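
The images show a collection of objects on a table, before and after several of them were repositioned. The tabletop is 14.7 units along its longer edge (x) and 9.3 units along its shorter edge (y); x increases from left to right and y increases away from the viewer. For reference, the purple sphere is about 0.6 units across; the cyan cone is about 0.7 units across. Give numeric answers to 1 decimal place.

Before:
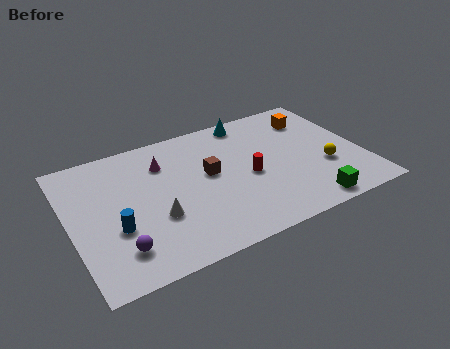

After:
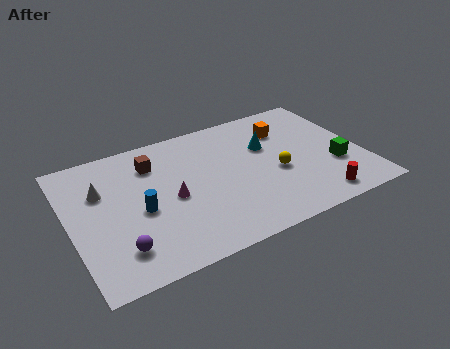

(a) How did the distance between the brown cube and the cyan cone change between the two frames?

+1.8

They were about 4.0 units apart before and 5.8 after — 1.8 units further apart.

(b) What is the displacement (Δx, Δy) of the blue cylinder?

(1.3, 0.7)

From the two frames, the blue cylinder sits at roughly (2.1, 3.4) before and (3.4, 4.1) after.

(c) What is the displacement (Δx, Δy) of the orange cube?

(-1.5, -0.3)

The orange cube started near (12.7, 7.2) and ended near (11.2, 6.9).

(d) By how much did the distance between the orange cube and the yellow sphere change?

-0.8

They were about 3.9 units apart before and 3.1 after — 0.8 units closer together.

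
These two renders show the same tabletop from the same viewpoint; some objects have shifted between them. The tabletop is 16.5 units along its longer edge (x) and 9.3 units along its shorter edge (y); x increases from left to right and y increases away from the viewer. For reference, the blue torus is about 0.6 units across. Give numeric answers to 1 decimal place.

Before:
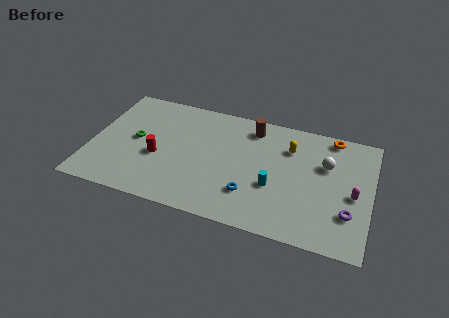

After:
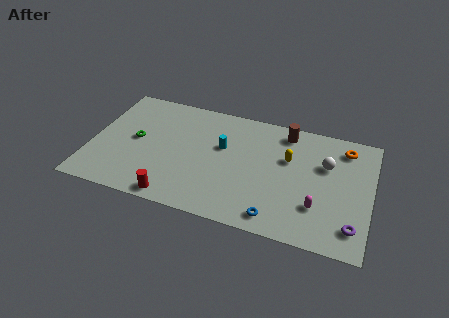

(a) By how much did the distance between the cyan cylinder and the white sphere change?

+2.2

The distance was about 3.9 in the first image and 6.1 in the second, so they moved 2.2 units further apart.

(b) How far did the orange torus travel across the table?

1.1

From (14.0, 8.4) to (14.8, 7.7), the orange torus covered √(0.8² + 0.7²) ≈ 1.1 units.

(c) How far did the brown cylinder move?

2.0

The brown cylinder was near (9.3, 7.8) before and (11.3, 8.0) after, so it travelled √(2.0² + 0.2²) ≈ 2.0 units.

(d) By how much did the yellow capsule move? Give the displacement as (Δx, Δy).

(0.0, -0.9)

The yellow capsule was at about (11.6, 6.8) and moved to about (11.6, 5.9).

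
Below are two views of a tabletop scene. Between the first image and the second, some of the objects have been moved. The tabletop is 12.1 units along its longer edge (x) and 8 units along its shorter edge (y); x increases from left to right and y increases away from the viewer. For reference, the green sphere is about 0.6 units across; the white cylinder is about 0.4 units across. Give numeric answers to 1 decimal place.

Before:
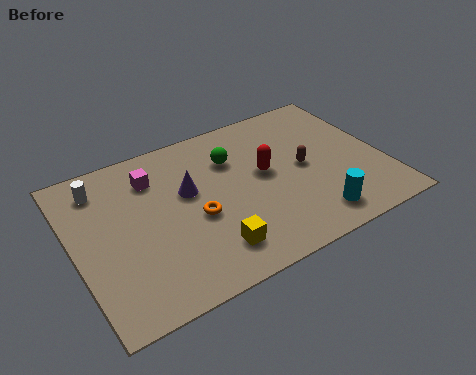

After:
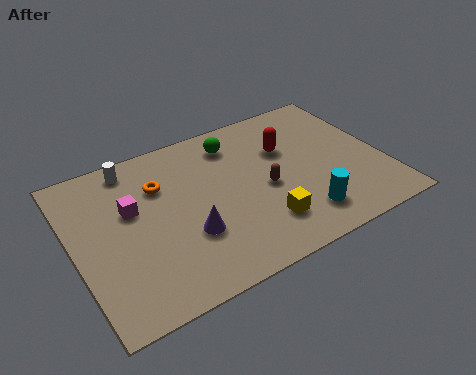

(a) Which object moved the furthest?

the orange torus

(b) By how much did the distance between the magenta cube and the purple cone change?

+1.1

They were about 1.8 units apart before and 2.9 after — 1.1 units further apart.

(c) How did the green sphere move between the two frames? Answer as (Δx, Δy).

(0.2, 0.8)

From the two frames, the green sphere sits at roughly (6.4, 5.7) before and (6.6, 6.5) after.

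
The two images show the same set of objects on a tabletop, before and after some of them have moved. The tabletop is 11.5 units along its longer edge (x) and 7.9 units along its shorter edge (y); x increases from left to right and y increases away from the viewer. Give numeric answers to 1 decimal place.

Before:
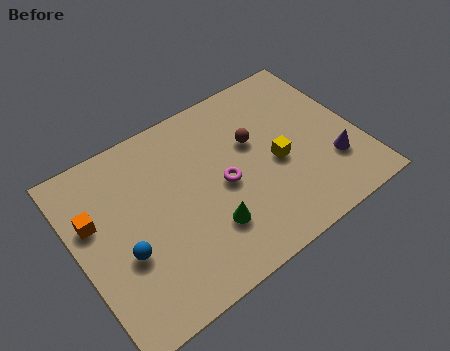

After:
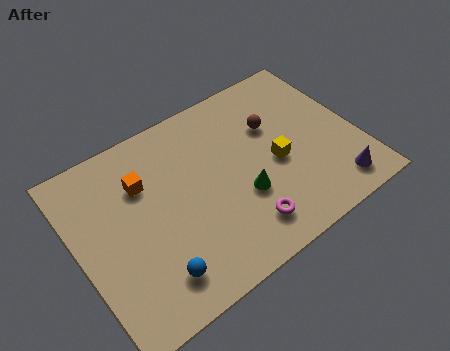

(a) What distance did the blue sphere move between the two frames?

1.7

From (1.7, 3.0) to (2.6, 1.5), the blue sphere covered √(0.9² + 1.5²) ≈ 1.7 units.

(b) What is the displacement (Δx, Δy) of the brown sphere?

(0.9, 0.3)

The brown sphere was at about (7.4, 4.9) and moved to about (8.3, 5.2).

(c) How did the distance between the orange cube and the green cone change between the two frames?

-0.5

The distance was about 5.0 in the first image and 4.5 in the second, so they moved 0.5 units closer together.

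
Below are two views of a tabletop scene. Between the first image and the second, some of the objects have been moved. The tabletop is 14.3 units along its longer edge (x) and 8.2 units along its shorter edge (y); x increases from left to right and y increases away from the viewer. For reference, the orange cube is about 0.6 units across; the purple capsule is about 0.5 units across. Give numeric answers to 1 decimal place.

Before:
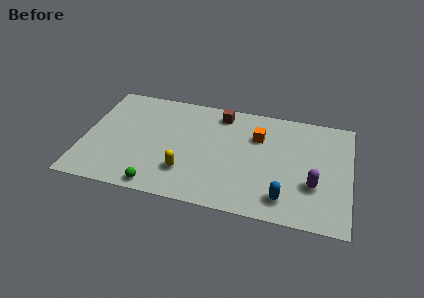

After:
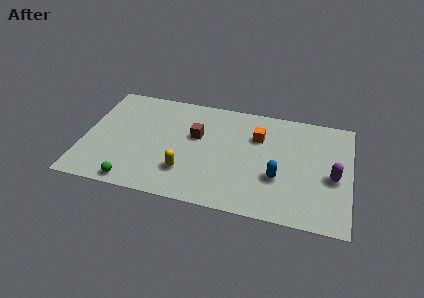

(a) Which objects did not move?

the yellow capsule and the orange cube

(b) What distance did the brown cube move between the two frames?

2.3

The brown cube was near (7.2, 7.0) before and (6.0, 5.0) after, so it travelled √(1.2² + 2.0²) ≈ 2.3 units.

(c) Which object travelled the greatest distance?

the brown cube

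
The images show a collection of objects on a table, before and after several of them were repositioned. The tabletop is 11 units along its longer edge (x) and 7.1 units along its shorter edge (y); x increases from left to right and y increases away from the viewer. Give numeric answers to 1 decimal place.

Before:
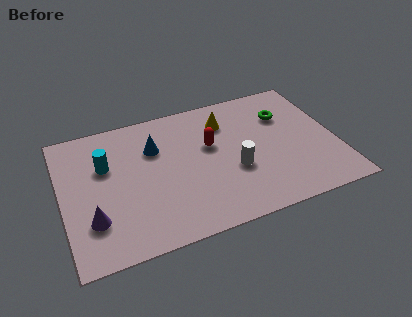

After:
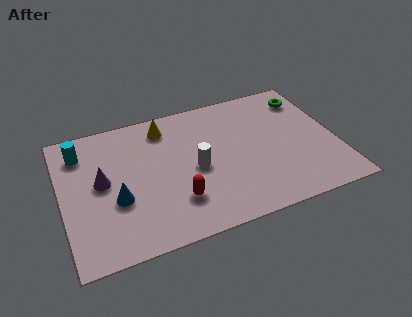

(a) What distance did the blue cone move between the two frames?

2.8

From (3.8, 4.9) to (2.1, 2.7), the blue cone covered √(1.7² + 2.2²) ≈ 2.8 units.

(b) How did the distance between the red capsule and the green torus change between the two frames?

+3.7

Before: roughly 3.2 units apart; after: 6.9. That's 3.7 units further apart.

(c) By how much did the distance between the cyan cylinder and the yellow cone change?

-1.6

They were about 5.0 units apart before and 3.4 after — 1.6 units closer together.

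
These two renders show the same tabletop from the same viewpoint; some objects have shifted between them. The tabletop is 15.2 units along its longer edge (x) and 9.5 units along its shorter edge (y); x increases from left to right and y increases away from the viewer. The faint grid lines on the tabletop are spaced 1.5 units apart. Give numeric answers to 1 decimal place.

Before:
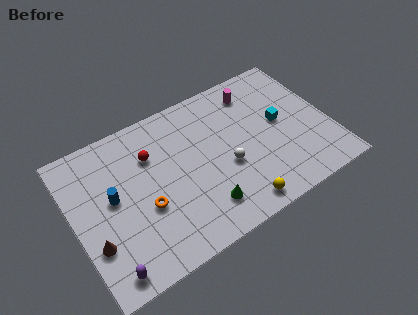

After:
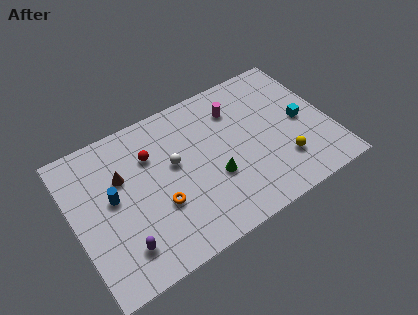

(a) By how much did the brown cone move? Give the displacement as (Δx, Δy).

(2.1, 3.2)

The brown cone started near (0.9, 3.0) and ended near (3.0, 6.2).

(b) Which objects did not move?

the blue cylinder and the red sphere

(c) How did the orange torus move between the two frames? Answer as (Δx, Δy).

(0.8, -0.3)

From the two frames, the orange torus sits at roughly (4.0, 3.7) before and (4.8, 3.4) after.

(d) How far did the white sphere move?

3.4

The white sphere moved from about (8.9, 3.8) to (6.0, 5.5), a distance of √(2.9² + 1.7²) ≈ 3.4.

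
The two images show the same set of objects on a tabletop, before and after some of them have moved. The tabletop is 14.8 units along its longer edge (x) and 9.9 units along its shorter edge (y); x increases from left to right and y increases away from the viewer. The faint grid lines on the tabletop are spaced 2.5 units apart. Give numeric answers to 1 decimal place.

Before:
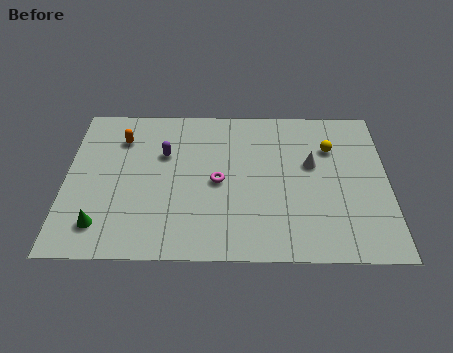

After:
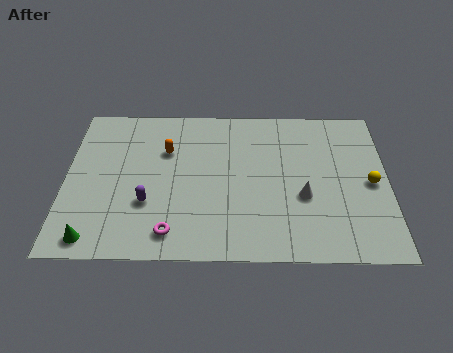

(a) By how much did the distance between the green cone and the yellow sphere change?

+1.4

The distance was about 11.7 in the first image and 13.1 in the second, so they moved 1.4 units further apart.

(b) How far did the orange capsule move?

2.2

From (2.5, 7.5) to (4.6, 6.7), the orange capsule covered √(2.1² + 0.8²) ≈ 2.2 units.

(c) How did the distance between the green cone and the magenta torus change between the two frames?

-2.5

Before: roughly 6.0 units apart; after: 3.5. That's 2.5 units closer together.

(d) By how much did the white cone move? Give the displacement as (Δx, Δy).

(-0.4, -2.1)

From the two frames, the white cone sits at roughly (11.3, 5.9) before and (10.9, 3.8) after.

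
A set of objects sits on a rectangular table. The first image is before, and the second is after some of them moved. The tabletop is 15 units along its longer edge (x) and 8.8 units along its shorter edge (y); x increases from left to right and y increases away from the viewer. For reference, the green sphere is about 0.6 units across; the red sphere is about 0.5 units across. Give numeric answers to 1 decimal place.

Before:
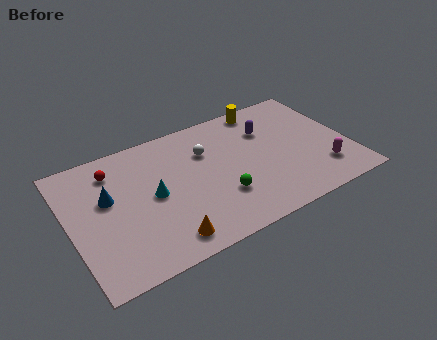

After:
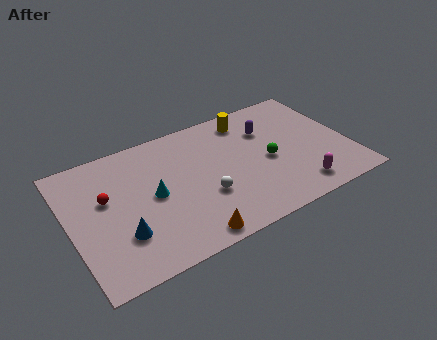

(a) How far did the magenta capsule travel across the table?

1.7

From (13.3, 2.1) to (11.8, 1.4), the magenta capsule covered √(1.5² + 0.7²) ≈ 1.7 units.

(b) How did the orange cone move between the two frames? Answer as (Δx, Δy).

(1.2, -0.4)

The orange cone was at about (4.6, 1.3) and moved to about (5.8, 0.9).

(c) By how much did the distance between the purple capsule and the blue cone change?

+0.3

The distance was about 8.8 in the first image and 9.1 in the second, so they moved 0.3 units further apart.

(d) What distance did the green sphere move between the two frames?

3.1

From (7.8, 2.7) to (10.6, 4.0), the green sphere covered √(2.8² + 1.3²) ≈ 3.1 units.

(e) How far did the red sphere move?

1.8

The red sphere was near (2.6, 7.0) before and (2.0, 5.3) after, so it travelled √(0.6² + 1.7²) ≈ 1.8 units.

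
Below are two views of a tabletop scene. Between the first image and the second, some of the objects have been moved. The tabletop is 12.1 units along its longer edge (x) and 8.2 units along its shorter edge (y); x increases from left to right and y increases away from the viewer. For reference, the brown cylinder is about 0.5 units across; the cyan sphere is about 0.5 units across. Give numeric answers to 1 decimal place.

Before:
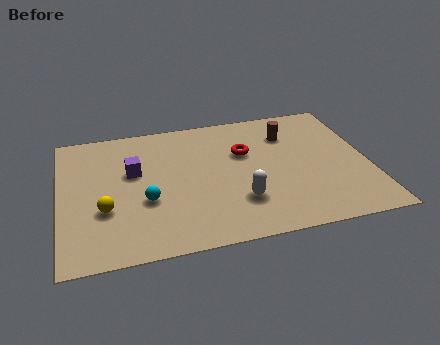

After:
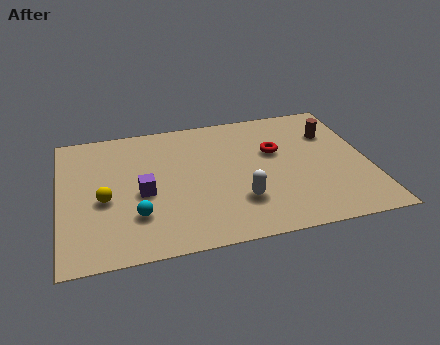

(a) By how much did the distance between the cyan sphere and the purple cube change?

-0.6

The distance was about 1.9 in the first image and 1.3 in the second, so they moved 0.6 units closer together.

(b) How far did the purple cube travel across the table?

1.4

The purple cube moved from about (2.9, 5.0) to (3.2, 3.6), a distance of √(0.3² + 1.4²) ≈ 1.4.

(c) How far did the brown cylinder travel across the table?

1.7

From (9.1, 6.1) to (10.8, 5.8), the brown cylinder covered √(1.7² + 0.3²) ≈ 1.7 units.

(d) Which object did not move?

the white capsule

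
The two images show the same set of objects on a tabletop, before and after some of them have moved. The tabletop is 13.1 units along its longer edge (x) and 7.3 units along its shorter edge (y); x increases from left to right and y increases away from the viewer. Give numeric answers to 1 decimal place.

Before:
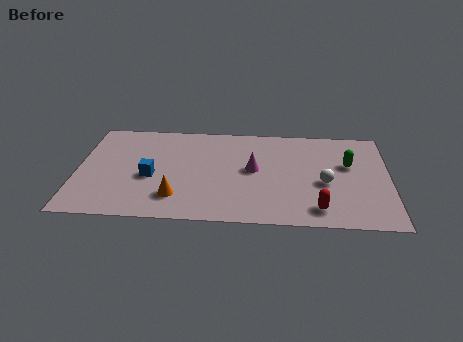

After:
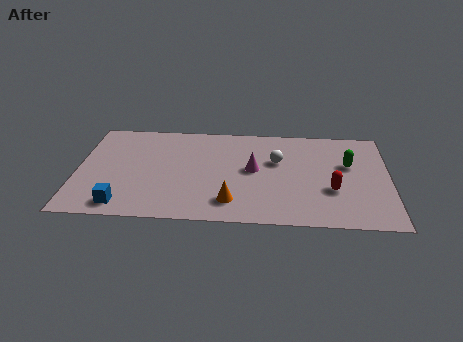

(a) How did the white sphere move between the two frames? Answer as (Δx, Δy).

(-2.0, 1.5)

From the two frames, the white sphere sits at roughly (10.4, 3.1) before and (8.4, 4.6) after.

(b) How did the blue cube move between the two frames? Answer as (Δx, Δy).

(-1.1, -2.1)

From the two frames, the blue cube sits at roughly (3.1, 3.1) before and (2.0, 1.0) after.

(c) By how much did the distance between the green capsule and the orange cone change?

-2.0

Before: roughly 7.7 units apart; after: 5.7. That's 2.0 units closer together.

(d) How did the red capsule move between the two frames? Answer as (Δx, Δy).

(0.6, 1.4)

The red capsule was at about (10.1, 1.2) and moved to about (10.7, 2.6).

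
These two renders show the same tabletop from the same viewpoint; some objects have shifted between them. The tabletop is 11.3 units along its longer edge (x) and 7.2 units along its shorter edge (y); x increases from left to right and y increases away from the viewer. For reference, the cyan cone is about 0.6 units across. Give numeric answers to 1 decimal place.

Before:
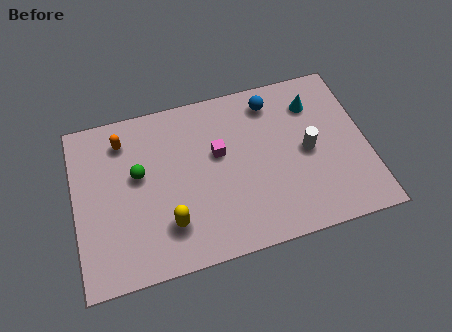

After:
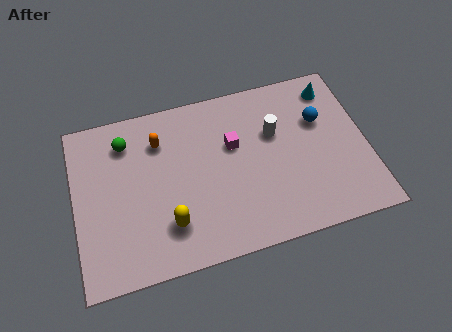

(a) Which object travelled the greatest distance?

the blue sphere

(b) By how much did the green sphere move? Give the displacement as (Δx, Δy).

(-0.4, 1.5)

The green sphere was at about (2.5, 4.2) and moved to about (2.1, 5.7).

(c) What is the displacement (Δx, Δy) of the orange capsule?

(1.4, -0.4)

The orange capsule was at about (2.0, 5.8) and moved to about (3.4, 5.4).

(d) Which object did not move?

the yellow capsule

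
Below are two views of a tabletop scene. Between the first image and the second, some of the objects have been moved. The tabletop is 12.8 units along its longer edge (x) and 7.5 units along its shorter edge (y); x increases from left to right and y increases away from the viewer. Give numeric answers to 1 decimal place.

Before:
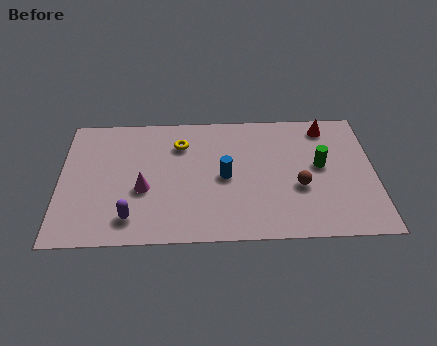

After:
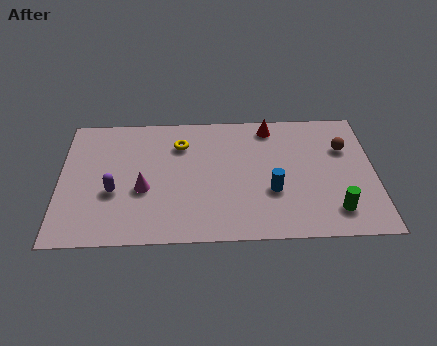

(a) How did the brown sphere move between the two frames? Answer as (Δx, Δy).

(1.9, 2.2)

The brown sphere was at about (9.7, 2.9) and moved to about (11.6, 5.1).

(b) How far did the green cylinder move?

2.6

From (10.6, 4.1) to (11.1, 1.5), the green cylinder covered √(0.5² + 2.6²) ≈ 2.6 units.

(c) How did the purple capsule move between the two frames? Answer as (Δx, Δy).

(-0.7, 1.5)

From the two frames, the purple capsule sits at roughly (2.9, 1.4) before and (2.2, 2.9) after.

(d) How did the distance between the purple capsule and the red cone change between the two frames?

-2.1

Before: roughly 9.4 units apart; after: 7.3. That's 2.1 units closer together.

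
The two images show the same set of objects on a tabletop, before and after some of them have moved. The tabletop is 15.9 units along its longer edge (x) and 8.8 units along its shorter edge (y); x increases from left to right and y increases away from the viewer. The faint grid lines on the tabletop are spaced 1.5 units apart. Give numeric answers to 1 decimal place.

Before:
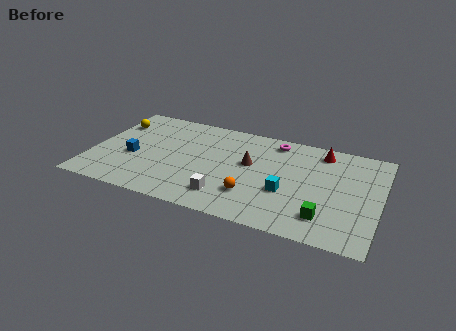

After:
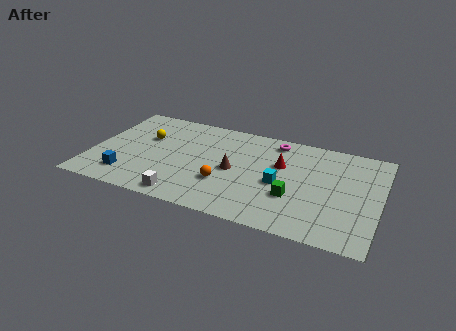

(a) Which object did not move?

the magenta torus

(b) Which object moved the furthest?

the red cone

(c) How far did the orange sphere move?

1.7

From (9.1, 2.4) to (7.5, 2.9), the orange sphere covered √(1.6² + 0.5²) ≈ 1.7 units.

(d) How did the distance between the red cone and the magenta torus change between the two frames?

-0.5

They were about 2.6 units apart before and 2.1 after — 0.5 units closer together.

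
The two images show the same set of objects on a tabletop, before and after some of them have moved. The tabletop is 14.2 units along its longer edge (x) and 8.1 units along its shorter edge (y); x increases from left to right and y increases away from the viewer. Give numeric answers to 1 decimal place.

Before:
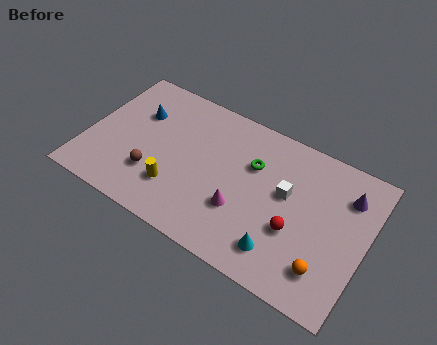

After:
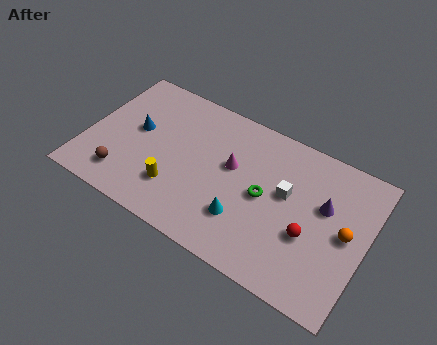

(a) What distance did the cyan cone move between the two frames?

2.1

From (10.3, 1.6) to (8.3, 2.3), the cyan cone covered √(2.0² + 0.7²) ≈ 2.1 units.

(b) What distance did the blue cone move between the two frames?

1.0

The blue cone moved from about (2.3, 5.5) to (2.4, 4.5), a distance of √(0.1² + 1.0²) ≈ 1.0.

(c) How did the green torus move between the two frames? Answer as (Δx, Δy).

(0.8, -1.4)

From the two frames, the green torus sits at roughly (8.3, 5.4) before and (9.1, 4.0) after.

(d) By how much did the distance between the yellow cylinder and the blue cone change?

-0.8

The distance was about 4.1 in the first image and 3.3 in the second, so they moved 0.8 units closer together.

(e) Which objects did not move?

the white cube and the yellow cylinder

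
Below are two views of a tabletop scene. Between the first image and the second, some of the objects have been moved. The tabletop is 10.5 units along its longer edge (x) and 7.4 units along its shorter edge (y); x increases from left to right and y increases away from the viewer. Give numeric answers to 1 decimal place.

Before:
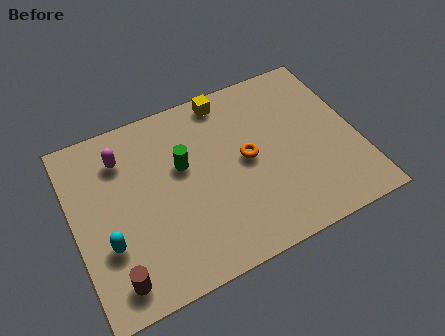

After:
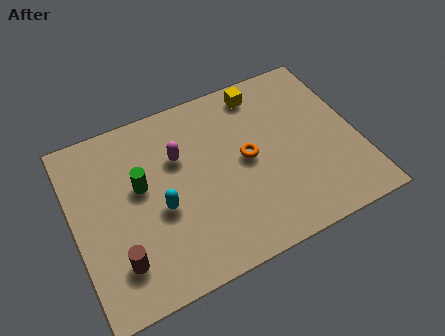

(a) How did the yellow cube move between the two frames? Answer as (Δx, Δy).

(1.3, -0.2)

The yellow cube started near (6.0, 6.6) and ended near (7.3, 6.4).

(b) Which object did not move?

the orange torus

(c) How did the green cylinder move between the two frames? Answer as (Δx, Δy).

(-1.6, -0.2)

The green cylinder was at about (4.1, 4.5) and moved to about (2.5, 4.3).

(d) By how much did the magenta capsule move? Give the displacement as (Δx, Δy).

(2.0, -0.8)

The magenta capsule was at about (2.0, 5.7) and moved to about (4.0, 4.9).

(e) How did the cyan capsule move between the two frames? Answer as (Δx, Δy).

(2.0, 0.6)

The cyan capsule started near (1.1, 2.5) and ended near (3.1, 3.1).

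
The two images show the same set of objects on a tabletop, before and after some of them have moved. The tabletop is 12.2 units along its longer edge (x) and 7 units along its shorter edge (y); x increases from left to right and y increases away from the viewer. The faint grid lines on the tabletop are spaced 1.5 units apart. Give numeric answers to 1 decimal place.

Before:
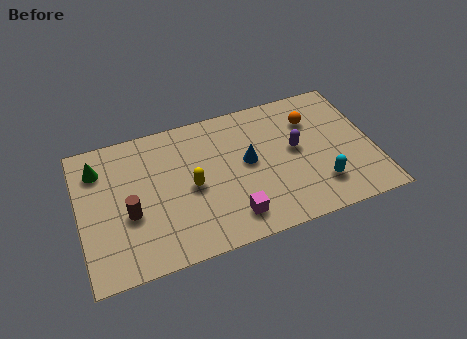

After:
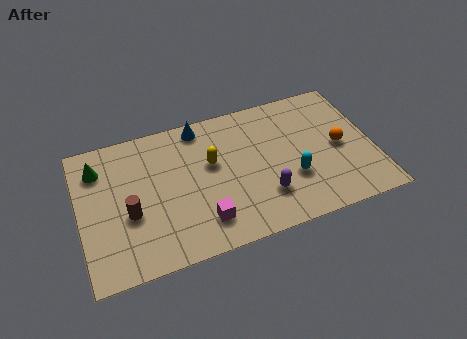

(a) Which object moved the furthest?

the blue cone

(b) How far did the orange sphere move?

2.0

The orange sphere was near (9.8, 5.1) before and (10.8, 3.4) after, so it travelled √(1.0² + 1.7²) ≈ 2.0 units.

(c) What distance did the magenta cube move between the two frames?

1.2

From (6.1, 1.3) to (4.9, 1.5), the magenta cube covered √(1.2² + 0.2²) ≈ 1.2 units.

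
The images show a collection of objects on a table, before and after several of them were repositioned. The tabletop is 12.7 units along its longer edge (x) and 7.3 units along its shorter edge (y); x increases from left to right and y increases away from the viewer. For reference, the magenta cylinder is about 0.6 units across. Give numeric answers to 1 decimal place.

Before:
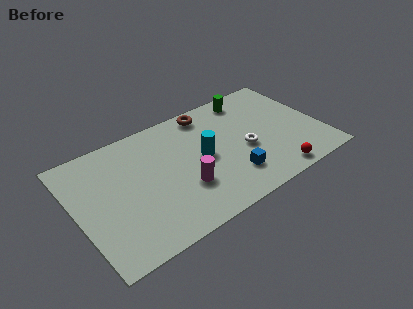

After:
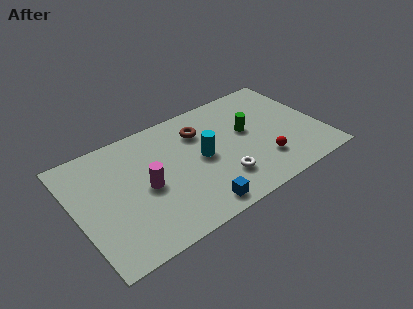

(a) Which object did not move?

the cyan cylinder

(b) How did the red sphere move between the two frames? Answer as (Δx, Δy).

(-0.4, 1.1)

The red sphere started near (9.8, 0.8) and ended near (9.4, 1.9).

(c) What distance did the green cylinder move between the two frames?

2.2

The green cylinder was near (9.5, 6.3) before and (9.0, 4.2) after, so it travelled √(0.5² + 2.1²) ≈ 2.2 units.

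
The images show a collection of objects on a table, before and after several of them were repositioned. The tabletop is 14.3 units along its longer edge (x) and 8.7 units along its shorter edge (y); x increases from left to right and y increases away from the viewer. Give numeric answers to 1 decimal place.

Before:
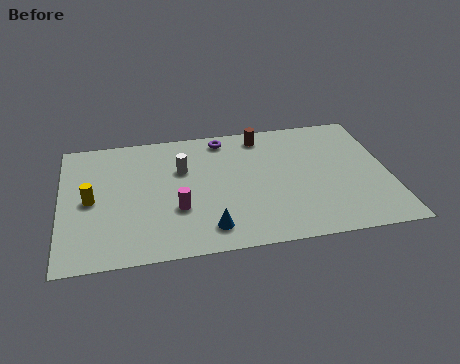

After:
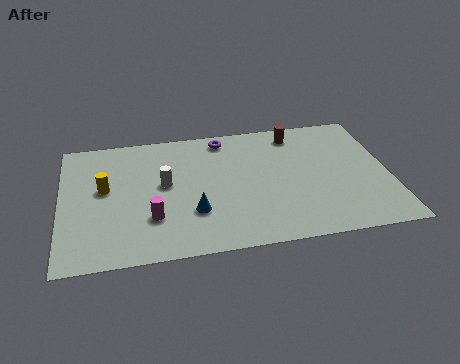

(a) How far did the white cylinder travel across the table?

1.2

From (5.3, 5.7) to (4.5, 4.8), the white cylinder covered √(0.8² + 0.9²) ≈ 1.2 units.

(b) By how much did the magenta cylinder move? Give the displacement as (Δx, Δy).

(-1.1, -0.4)

From the two frames, the magenta cylinder sits at roughly (5.0, 3.0) before and (3.9, 2.6) after.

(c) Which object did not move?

the purple torus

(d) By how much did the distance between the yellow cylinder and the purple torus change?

-0.9

They were about 6.8 units apart before and 5.9 after — 0.9 units closer together.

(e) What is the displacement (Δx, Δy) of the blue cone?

(-0.6, 1.2)

The blue cone started near (6.3, 1.5) and ended near (5.7, 2.7).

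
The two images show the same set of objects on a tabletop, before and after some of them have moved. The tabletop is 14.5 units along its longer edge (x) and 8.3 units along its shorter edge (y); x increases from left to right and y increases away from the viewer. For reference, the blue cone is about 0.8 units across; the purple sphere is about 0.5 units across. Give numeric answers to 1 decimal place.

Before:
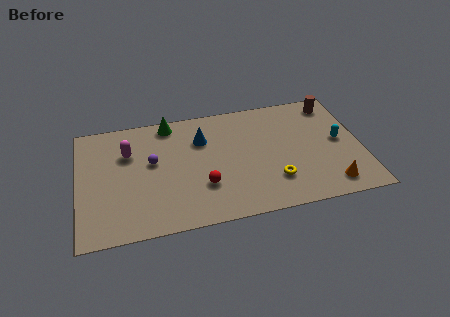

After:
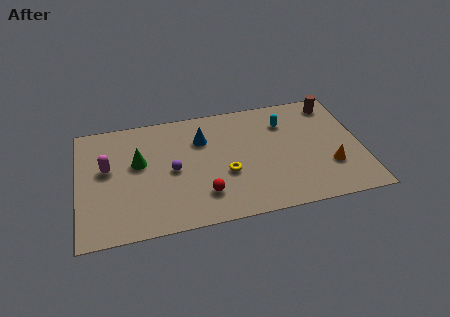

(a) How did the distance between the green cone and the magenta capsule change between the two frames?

-1.2

The distance was about 2.8 in the first image and 1.6 in the second, so they moved 1.2 units closer together.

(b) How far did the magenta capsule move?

1.4

From (2.6, 5.7) to (1.5, 4.8), the magenta capsule covered √(1.1² + 0.9²) ≈ 1.4 units.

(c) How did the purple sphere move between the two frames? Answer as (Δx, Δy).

(1.0, -0.8)

From the two frames, the purple sphere sits at roughly (3.8, 4.8) before and (4.8, 4.0) after.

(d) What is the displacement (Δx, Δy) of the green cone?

(-1.7, -2.5)

From the two frames, the green cone sits at roughly (4.8, 7.4) before and (3.1, 4.9) after.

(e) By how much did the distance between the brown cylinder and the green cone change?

+1.9

The distance was about 8.5 in the first image and 10.4 in the second, so they moved 1.9 units further apart.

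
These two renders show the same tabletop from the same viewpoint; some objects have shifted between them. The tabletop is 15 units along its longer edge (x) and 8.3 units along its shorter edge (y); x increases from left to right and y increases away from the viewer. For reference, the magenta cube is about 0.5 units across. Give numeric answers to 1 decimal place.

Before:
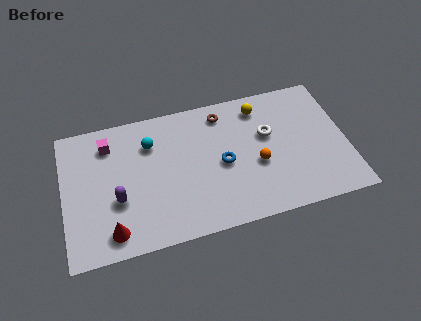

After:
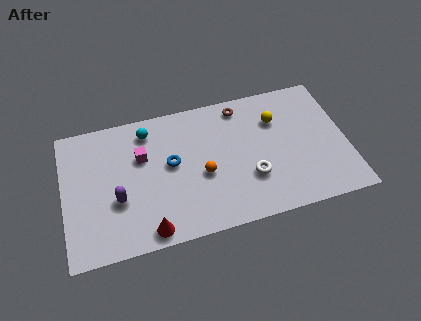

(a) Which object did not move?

the purple capsule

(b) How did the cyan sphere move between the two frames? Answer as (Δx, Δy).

(-0.1, 0.8)

From the two frames, the cyan sphere sits at roughly (4.7, 6.1) before and (4.6, 6.9) after.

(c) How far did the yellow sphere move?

1.3

From (10.6, 6.9) to (11.4, 5.9), the yellow sphere covered √(0.8² + 1.0²) ≈ 1.3 units.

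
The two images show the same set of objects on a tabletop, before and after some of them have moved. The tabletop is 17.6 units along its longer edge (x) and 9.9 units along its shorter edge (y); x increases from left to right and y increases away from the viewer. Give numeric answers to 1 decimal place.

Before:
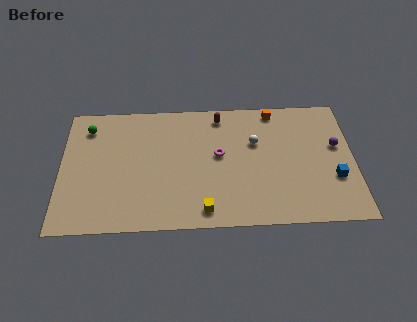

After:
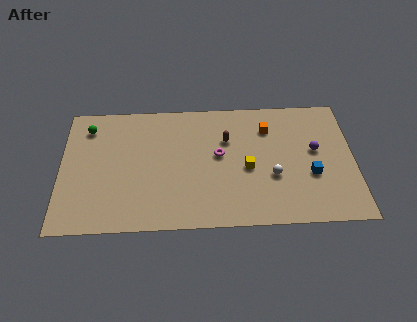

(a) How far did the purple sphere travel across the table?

1.3

The purple sphere moved from about (16.6, 5.9) to (15.3, 5.6), a distance of √(1.3² + 0.3²) ≈ 1.3.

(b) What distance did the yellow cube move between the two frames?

4.0

The yellow cube moved from about (8.6, 1.3) to (11.2, 4.4), a distance of √(2.6² + 3.1²) ≈ 4.0.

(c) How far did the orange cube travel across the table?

1.5

The orange cube moved from about (12.9, 8.9) to (12.5, 7.5), a distance of √(0.4² + 1.4²) ≈ 1.5.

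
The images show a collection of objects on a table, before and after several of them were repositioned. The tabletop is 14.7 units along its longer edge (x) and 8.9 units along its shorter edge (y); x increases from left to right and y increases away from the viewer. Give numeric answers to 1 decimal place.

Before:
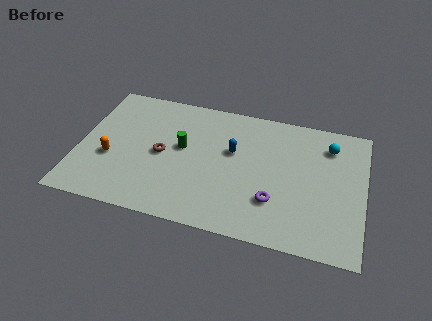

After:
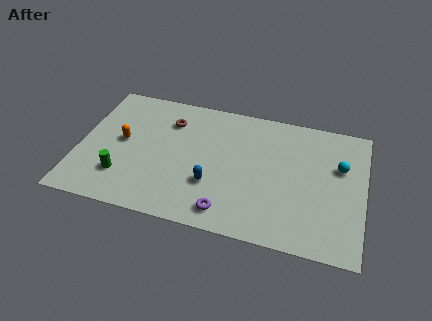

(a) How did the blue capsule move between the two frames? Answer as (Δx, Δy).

(-0.9, -2.5)

The blue capsule was at about (7.9, 5.4) and moved to about (7.0, 2.9).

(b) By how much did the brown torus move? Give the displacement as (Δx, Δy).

(0.2, 2.4)

The brown torus started near (4.3, 4.3) and ended near (4.5, 6.7).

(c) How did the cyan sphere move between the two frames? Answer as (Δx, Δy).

(0.6, -1.3)

The cyan sphere was at about (12.8, 7.0) and moved to about (13.4, 5.7).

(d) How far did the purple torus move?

2.6

The purple torus moved from about (10.2, 2.6) to (7.9, 1.3), a distance of √(2.3² + 1.3²) ≈ 2.6.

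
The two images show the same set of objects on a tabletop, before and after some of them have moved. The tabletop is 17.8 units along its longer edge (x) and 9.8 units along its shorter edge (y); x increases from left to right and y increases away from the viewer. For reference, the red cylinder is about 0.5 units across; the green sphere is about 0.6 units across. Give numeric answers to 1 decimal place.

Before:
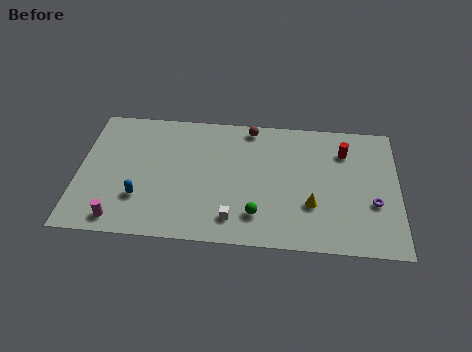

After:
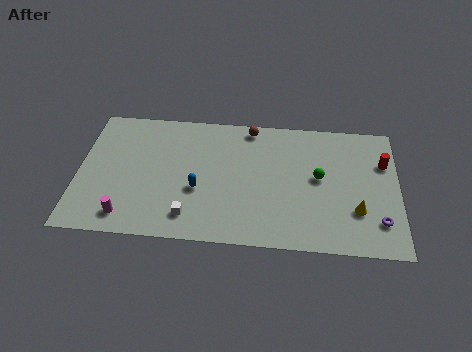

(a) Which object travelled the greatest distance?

the green sphere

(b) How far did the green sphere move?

4.6

The green sphere moved from about (10.0, 2.2) to (13.4, 5.3), a distance of √(3.4² + 3.1²) ≈ 4.6.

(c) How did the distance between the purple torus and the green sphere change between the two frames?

-2.1

Before: roughly 6.6 units apart; after: 4.5. That's 2.1 units closer together.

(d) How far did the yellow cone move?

2.5

The yellow cone was near (13.0, 3.2) before and (15.5, 3.0) after, so it travelled √(2.5² + 0.2²) ≈ 2.5 units.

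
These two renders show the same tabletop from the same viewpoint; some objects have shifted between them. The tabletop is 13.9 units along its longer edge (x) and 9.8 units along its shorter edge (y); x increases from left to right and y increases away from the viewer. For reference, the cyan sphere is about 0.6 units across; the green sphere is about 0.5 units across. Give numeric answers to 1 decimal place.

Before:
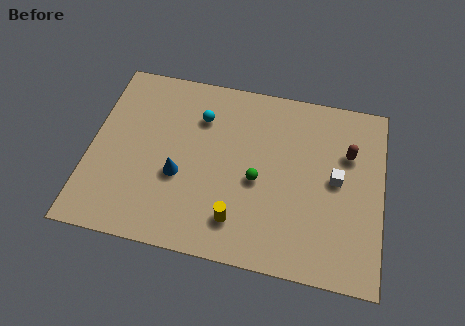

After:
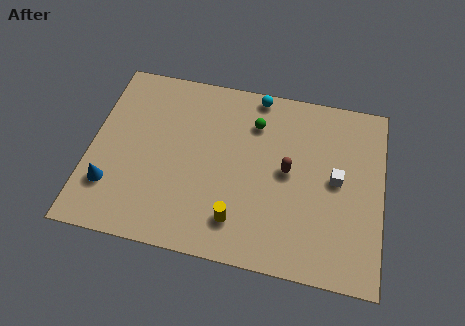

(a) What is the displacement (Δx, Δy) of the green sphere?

(-0.3, 3.1)

The green sphere started near (8.0, 4.3) and ended near (7.7, 7.4).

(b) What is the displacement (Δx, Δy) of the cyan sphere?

(2.6, 1.8)

From the two frames, the cyan sphere sits at roughly (5.1, 7.2) before and (7.7, 9.0) after.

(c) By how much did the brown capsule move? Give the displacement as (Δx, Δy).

(-2.8, -1.5)

The brown capsule started near (12.2, 6.6) and ended near (9.4, 5.1).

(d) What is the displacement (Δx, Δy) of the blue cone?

(-3.2, -1.2)

The blue cone was at about (4.3, 3.8) and moved to about (1.1, 2.6).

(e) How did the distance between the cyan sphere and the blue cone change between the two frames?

+5.7

They were about 3.5 units apart before and 9.2 after — 5.7 units further apart.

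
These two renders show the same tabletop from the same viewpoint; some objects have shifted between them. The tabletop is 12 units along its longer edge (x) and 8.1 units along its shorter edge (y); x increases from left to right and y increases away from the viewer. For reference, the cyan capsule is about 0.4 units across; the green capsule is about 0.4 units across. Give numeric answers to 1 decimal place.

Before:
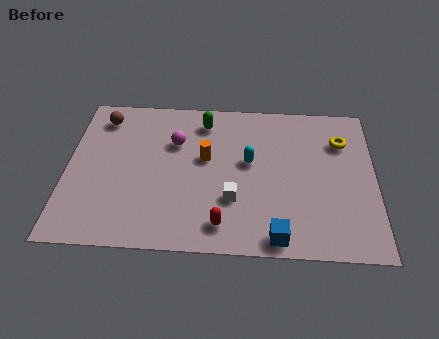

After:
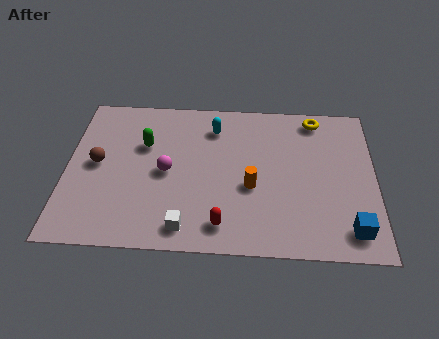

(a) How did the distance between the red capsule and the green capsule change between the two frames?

-0.4

Before: roughly 5.5 units apart; after: 5.1. That's 0.4 units closer together.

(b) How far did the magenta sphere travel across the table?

1.6

The magenta sphere was near (4.2, 5.5) before and (3.9, 3.9) after, so it travelled √(0.3² + 1.6²) ≈ 1.6 units.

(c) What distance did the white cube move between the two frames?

2.3

The white cube was near (6.5, 2.6) before and (4.7, 1.1) after, so it travelled √(1.8² + 1.5²) ≈ 2.3 units.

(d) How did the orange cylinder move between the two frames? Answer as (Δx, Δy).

(1.8, -1.4)

The orange cylinder was at about (5.4, 4.7) and moved to about (7.2, 3.3).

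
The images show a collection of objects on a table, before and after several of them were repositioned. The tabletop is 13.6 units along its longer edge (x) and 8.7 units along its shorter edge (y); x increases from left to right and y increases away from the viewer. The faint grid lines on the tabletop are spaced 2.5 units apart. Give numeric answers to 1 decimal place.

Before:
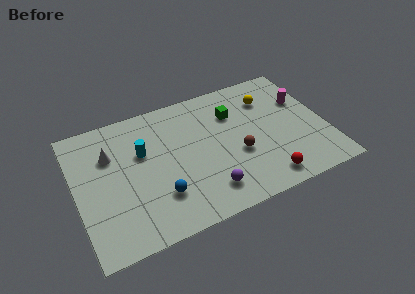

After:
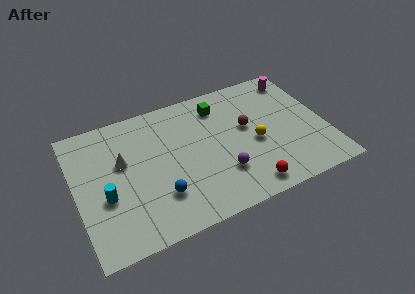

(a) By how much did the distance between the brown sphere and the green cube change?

-0.4

Before: roughly 2.8 units apart; after: 2.4. That's 0.4 units closer together.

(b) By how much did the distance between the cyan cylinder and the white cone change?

+0.4

The distance was about 1.8 in the first image and 2.2 in the second, so they moved 0.4 units further apart.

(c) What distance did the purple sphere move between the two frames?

1.2

From (6.8, 1.7) to (7.7, 2.5), the purple sphere covered √(0.9² + 0.8²) ≈ 1.2 units.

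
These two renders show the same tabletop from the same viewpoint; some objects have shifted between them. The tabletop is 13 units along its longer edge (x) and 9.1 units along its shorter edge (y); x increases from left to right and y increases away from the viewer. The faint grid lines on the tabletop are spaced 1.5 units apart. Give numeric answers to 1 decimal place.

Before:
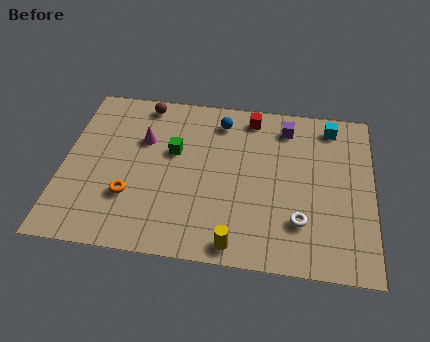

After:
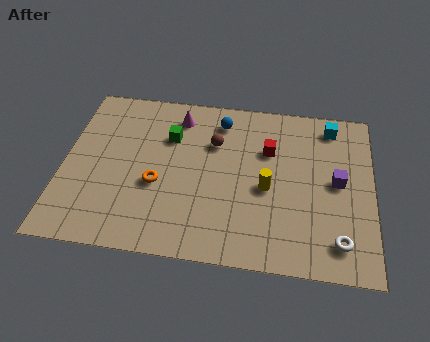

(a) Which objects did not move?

the cyan cube and the blue sphere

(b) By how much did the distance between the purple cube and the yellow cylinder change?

-3.9

They were about 6.9 units apart before and 3.0 after — 3.9 units closer together.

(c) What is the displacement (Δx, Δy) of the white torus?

(1.6, -0.8)

From the two frames, the white torus sits at roughly (10.0, 2.4) before and (11.6, 1.6) after.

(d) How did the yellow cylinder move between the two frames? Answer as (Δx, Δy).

(1.2, 3.1)

The yellow cylinder started near (7.4, 0.9) and ended near (8.6, 4.0).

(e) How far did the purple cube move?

3.6

The purple cube moved from about (9.3, 7.5) to (11.5, 4.7), a distance of √(2.2² + 2.8²) ≈ 3.6.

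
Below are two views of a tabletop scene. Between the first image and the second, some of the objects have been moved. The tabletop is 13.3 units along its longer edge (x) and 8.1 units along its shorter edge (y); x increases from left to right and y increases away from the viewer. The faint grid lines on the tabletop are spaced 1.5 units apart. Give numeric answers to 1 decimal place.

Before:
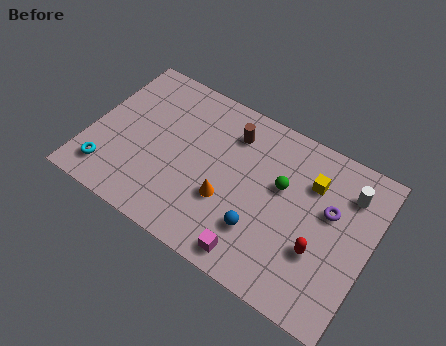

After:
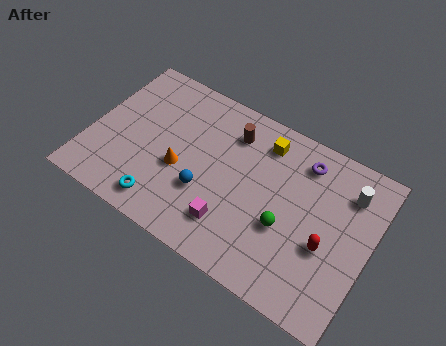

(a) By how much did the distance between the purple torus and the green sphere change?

+1.2

The distance was about 2.3 in the first image and 3.5 in the second, so they moved 1.2 units further apart.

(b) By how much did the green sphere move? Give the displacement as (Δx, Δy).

(0.5, -1.8)

The green sphere was at about (9.0, 4.9) and moved to about (9.5, 3.1).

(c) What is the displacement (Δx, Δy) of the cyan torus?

(2.7, -0.3)

From the two frames, the cyan torus sits at roughly (1.2, 1.5) before and (3.9, 1.2) after.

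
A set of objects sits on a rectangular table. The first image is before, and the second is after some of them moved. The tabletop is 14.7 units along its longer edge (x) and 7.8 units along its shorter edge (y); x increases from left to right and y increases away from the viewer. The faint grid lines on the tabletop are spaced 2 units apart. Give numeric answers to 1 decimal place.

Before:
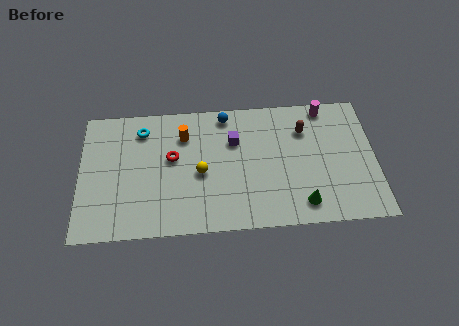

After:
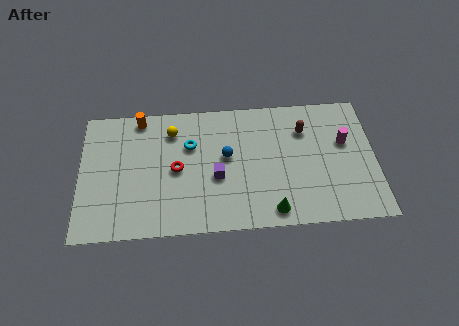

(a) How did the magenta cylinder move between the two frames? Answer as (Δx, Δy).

(0.9, -2.2)

From the two frames, the magenta cylinder sits at roughly (12.3, 7.0) before and (13.2, 4.8) after.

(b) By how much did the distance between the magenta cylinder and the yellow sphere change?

+1.5

The distance was about 7.2 in the first image and 8.7 in the second, so they moved 1.5 units further apart.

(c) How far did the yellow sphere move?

3.0

From (6.0, 3.5) to (4.6, 6.1), the yellow sphere covered √(1.4² + 2.6²) ≈ 3.0 units.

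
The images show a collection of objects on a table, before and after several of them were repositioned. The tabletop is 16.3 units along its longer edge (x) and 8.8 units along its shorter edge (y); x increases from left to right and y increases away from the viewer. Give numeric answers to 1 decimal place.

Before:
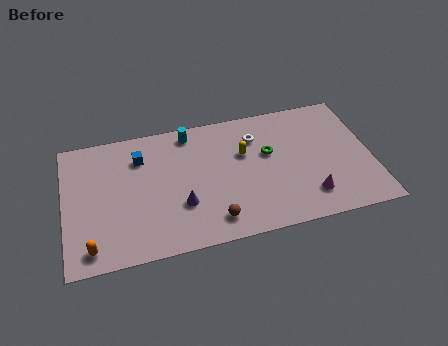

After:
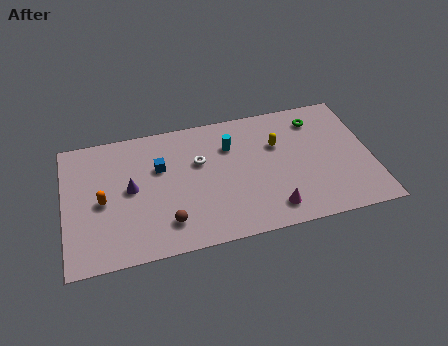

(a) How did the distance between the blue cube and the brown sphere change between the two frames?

-2.4

They were about 6.2 units apart before and 3.8 after — 2.4 units closer together.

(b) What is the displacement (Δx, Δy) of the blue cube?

(1.0, -0.9)

From the two frames, the blue cube sits at roughly (4.1, 6.6) before and (5.1, 5.7) after.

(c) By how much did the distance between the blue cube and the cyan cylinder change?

+0.9

They were about 2.9 units apart before and 3.8 after — 0.9 units further apart.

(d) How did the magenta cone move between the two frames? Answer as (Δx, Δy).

(-2.0, -0.4)

The magenta cone was at about (12.8, 1.9) and moved to about (10.8, 1.5).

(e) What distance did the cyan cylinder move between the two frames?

2.5

The cyan cylinder moved from about (6.8, 7.7) to (8.9, 6.3), a distance of √(2.1² + 1.4²) ≈ 2.5.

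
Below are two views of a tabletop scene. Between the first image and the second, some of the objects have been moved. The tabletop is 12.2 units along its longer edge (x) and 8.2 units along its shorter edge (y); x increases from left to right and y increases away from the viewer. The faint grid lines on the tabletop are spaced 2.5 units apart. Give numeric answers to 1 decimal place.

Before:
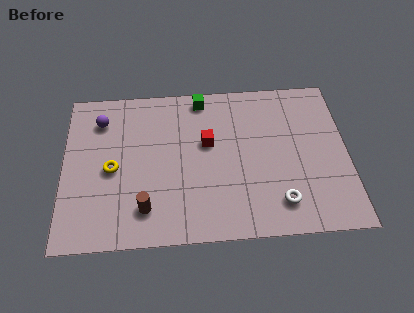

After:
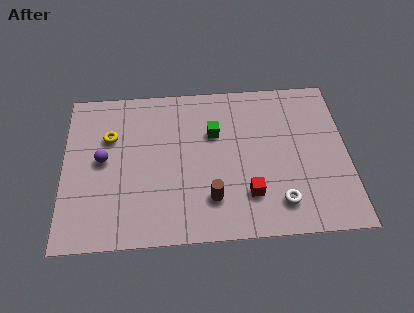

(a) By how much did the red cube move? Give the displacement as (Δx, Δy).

(1.7, -2.8)

From the two frames, the red cube sits at roughly (6.2, 4.9) before and (7.9, 2.1) after.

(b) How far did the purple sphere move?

2.1

The purple sphere moved from about (1.6, 6.4) to (1.7, 4.3), a distance of √(0.1² + 2.1²) ≈ 2.1.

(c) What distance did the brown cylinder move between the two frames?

2.8

The brown cylinder was near (3.5, 1.7) before and (6.3, 2.0) after, so it travelled √(2.8² + 0.3²) ≈ 2.8 units.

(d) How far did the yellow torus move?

1.7

The yellow torus moved from about (2.1, 3.8) to (2.0, 5.5), a distance of √(0.1² + 1.7²) ≈ 1.7.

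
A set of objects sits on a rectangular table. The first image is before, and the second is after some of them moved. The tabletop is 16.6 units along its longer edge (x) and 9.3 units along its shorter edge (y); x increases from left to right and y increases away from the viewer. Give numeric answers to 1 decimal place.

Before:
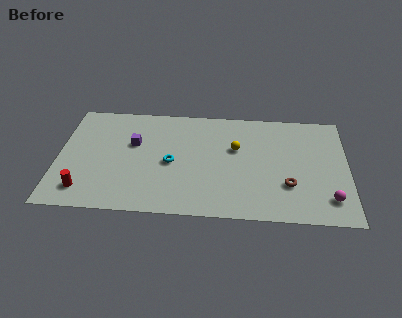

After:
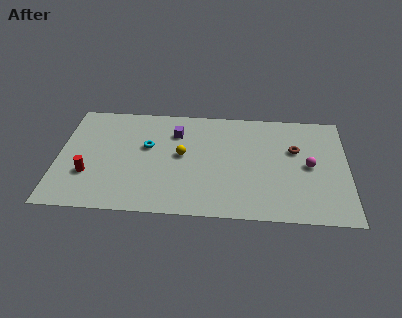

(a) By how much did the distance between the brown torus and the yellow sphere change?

+2.4

The distance was about 4.2 in the first image and 6.6 in the second, so they moved 2.4 units further apart.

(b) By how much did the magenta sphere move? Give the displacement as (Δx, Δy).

(-1.1, 2.7)

The magenta sphere was at about (15.5, 1.9) and moved to about (14.4, 4.6).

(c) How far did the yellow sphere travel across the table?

3.2

From (10.2, 5.8) to (7.1, 5.0), the yellow sphere covered √(3.1² + 0.8²) ≈ 3.2 units.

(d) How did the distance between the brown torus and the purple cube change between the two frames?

-2.4

They were about 9.4 units apart before and 7.0 after — 2.4 units closer together.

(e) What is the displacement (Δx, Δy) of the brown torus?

(0.4, 3.0)

The brown torus started near (13.2, 2.9) and ended near (13.6, 5.9).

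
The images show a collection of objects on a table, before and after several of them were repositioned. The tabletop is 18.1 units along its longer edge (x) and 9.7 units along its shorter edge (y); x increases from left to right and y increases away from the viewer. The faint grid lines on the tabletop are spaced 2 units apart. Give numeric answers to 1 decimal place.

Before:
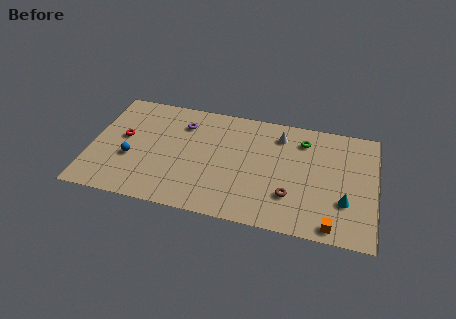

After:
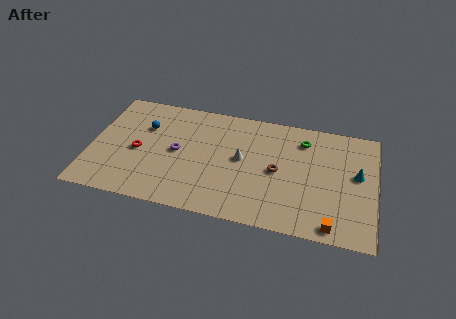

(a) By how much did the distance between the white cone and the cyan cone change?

+0.9

Before: roughly 6.4 units apart; after: 7.3. That's 0.9 units further apart.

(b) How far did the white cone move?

3.5

The white cone moved from about (11.9, 7.8) to (9.6, 5.2), a distance of √(2.3² + 2.6²) ≈ 3.5.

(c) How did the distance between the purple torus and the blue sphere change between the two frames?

-2.0

The distance was about 4.8 in the first image and 2.8 in the second, so they moved 2.0 units closer together.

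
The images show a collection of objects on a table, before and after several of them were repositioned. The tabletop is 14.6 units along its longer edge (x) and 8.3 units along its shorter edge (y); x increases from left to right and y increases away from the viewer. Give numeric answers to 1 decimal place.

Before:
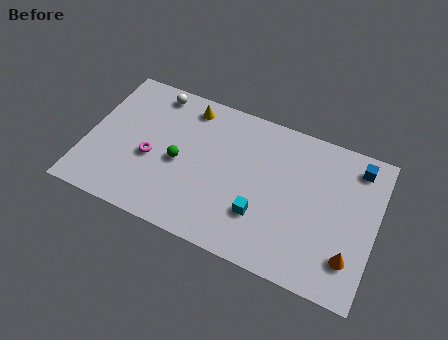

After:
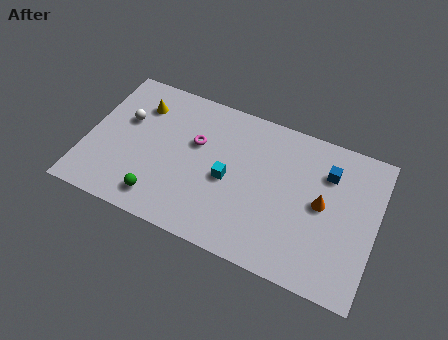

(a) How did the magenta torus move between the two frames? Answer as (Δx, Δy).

(2.1, 1.7)

From the two frames, the magenta torus sits at roughly (3.3, 3.5) before and (5.4, 5.2) after.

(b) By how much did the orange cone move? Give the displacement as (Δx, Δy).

(-1.6, 2.3)

The orange cone was at about (13.5, 2.0) and moved to about (11.9, 4.3).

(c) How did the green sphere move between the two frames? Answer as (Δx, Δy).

(-0.7, -2.4)

From the two frames, the green sphere sits at roughly (4.7, 3.8) before and (4.0, 1.4) after.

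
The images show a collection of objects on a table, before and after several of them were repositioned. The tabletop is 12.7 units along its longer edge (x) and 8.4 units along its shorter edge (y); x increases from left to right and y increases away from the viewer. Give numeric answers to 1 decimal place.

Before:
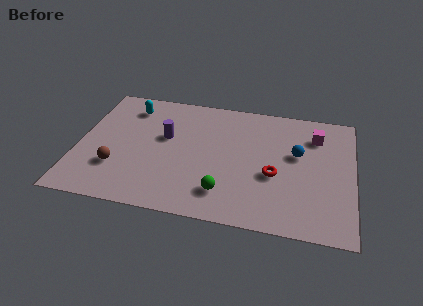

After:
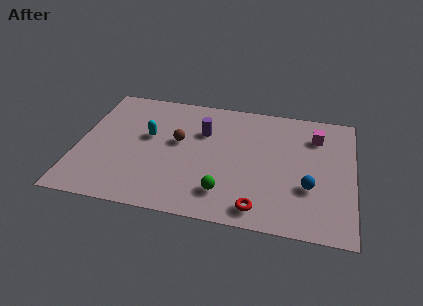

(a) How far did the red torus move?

2.4

The red torus was near (9.1, 3.4) before and (8.5, 1.1) after, so it travelled √(0.6² + 2.3²) ≈ 2.4 units.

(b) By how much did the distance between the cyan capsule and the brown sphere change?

-2.9

They were about 4.3 units apart before and 1.4 after — 2.9 units closer together.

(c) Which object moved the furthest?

the brown sphere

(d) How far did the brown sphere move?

3.5

The brown sphere moved from about (1.9, 2.5) to (4.6, 4.8), a distance of √(2.7² + 2.3²) ≈ 3.5.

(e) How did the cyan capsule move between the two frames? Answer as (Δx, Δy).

(1.0, -1.9)

The cyan capsule was at about (2.2, 6.8) and moved to about (3.2, 4.9).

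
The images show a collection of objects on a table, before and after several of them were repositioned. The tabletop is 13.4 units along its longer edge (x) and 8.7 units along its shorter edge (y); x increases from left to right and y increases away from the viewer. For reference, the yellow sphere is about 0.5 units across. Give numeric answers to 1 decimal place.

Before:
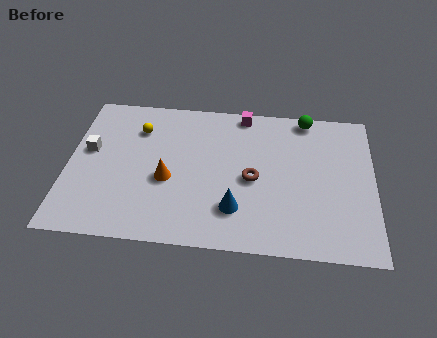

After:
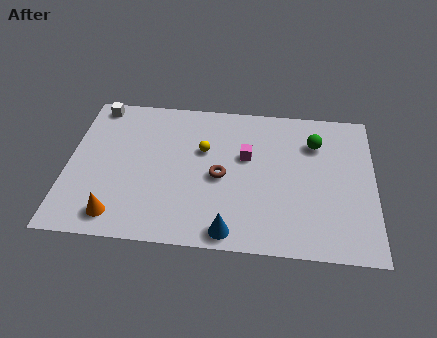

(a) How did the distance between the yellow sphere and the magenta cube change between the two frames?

-2.9

Before: roughly 4.8 units apart; after: 1.9. That's 2.9 units closer together.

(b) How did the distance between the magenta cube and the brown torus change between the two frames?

-2.2

The distance was about 3.9 in the first image and 1.7 in the second, so they moved 2.2 units closer together.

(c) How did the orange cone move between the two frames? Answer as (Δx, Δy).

(-2.1, -2.3)

From the two frames, the orange cone sits at roughly (4.4, 3.6) before and (2.3, 1.3) after.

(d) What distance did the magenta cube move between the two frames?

2.6

The magenta cube was near (7.6, 7.9) before and (7.8, 5.3) after, so it travelled √(0.2² + 2.6²) ≈ 2.6 units.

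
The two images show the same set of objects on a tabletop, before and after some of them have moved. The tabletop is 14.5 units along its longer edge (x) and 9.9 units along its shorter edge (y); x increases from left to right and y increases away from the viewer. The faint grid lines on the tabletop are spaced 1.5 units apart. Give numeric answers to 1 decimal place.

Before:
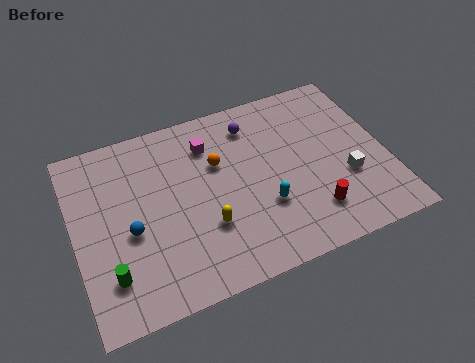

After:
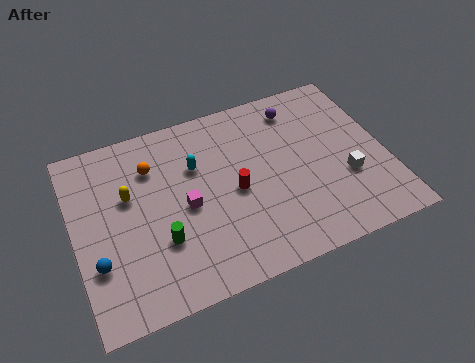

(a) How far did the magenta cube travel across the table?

3.3

The magenta cube moved from about (6.5, 7.6) to (5.1, 4.6), a distance of √(1.4² + 3.0²) ≈ 3.3.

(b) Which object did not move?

the white cube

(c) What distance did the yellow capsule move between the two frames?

4.4

From (5.9, 3.2) to (2.6, 6.1), the yellow capsule covered √(3.3² + 2.9²) ≈ 4.4 units.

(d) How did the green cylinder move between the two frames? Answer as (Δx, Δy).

(2.4, 0.9)

The green cylinder started near (1.4, 2.3) and ended near (3.8, 3.2).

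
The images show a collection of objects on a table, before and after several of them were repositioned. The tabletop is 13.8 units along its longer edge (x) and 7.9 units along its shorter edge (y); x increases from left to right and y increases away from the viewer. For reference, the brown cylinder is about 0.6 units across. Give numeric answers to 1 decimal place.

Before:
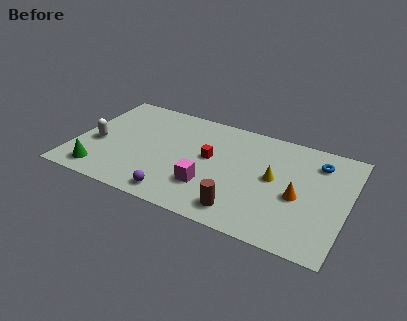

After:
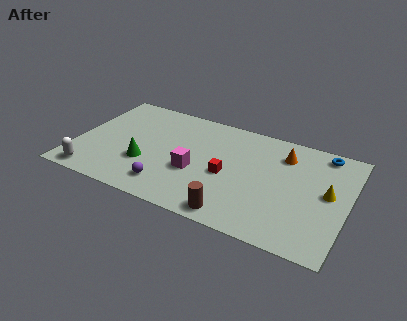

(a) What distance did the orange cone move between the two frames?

2.9

The orange cone was near (11.4, 3.4) before and (10.4, 6.1) after, so it travelled √(1.0² + 2.7²) ≈ 2.9 units.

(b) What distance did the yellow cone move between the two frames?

2.7

The yellow cone moved from about (10.1, 4.2) to (12.8, 4.2), a distance of √(2.7² + 0.0²) ≈ 2.7.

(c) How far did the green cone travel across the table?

2.6

The green cone moved from about (1.6, 1.2) to (3.7, 2.7), a distance of √(2.1² + 1.5²) ≈ 2.6.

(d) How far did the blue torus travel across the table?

0.8

The blue torus was near (12.1, 6.2) before and (12.3, 7.0) after, so it travelled √(0.2² + 0.8²) ≈ 0.8 units.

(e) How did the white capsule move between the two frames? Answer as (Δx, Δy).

(0.1, -2.4)

From the two frames, the white capsule sits at roughly (1.1, 3.3) before and (1.2, 0.9) after.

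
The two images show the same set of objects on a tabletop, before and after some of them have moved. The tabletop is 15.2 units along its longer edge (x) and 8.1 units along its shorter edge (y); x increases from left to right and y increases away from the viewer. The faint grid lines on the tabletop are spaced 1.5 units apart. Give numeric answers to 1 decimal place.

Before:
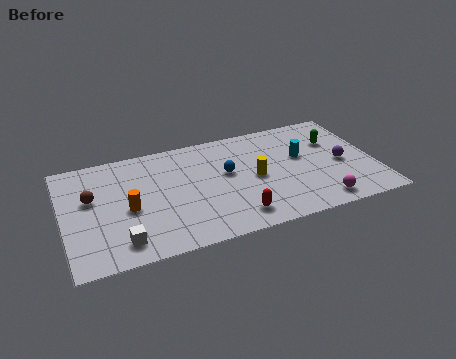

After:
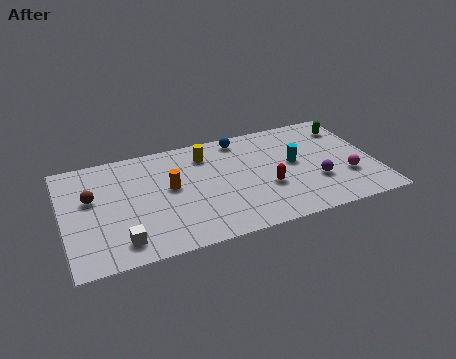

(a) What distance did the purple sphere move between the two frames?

1.7

From (13.6, 3.7) to (12.2, 2.7), the purple sphere covered √(1.4² + 1.0²) ≈ 1.7 units.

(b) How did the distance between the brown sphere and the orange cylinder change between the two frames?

+1.7

Before: roughly 2.1 units apart; after: 3.8. That's 1.7 units further apart.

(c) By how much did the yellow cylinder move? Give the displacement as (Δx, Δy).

(-2.2, 2.5)

The yellow cylinder was at about (9.3, 3.9) and moved to about (7.1, 6.4).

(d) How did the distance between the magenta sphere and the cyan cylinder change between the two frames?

-0.7

The distance was about 3.7 in the first image and 3.0 in the second, so they moved 0.7 units closer together.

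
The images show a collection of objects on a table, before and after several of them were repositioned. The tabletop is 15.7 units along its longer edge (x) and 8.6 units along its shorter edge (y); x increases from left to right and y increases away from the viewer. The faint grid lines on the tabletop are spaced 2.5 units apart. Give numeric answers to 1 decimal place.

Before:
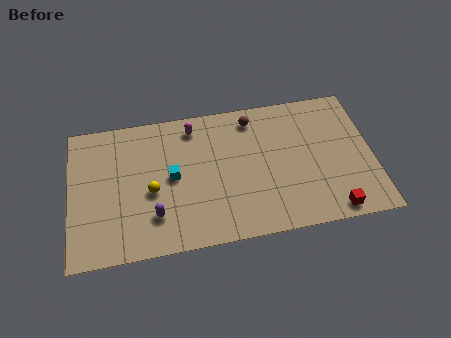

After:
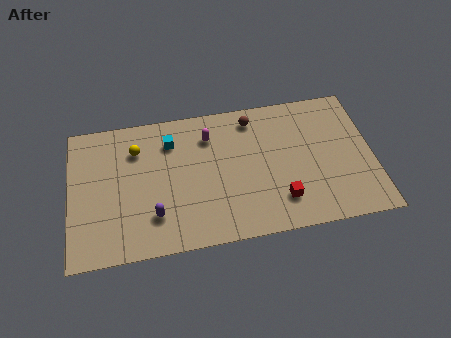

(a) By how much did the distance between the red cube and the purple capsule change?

-2.7

Before: roughly 9.2 units apart; after: 6.5. That's 2.7 units closer together.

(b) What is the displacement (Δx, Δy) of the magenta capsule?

(0.8, -0.7)

From the two frames, the magenta capsule sits at roughly (6.5, 7.3) before and (7.3, 6.6) after.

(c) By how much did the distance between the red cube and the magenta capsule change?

-3.6

The distance was about 9.4 in the first image and 5.8 in the second, so they moved 3.6 units closer together.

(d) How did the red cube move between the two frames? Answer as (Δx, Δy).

(-2.6, 1.1)

The red cube was at about (13.4, 0.9) and moved to about (10.8, 2.0).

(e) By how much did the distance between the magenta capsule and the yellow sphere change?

-0.5

The distance was about 4.3 in the first image and 3.8 in the second, so they moved 0.5 units closer together.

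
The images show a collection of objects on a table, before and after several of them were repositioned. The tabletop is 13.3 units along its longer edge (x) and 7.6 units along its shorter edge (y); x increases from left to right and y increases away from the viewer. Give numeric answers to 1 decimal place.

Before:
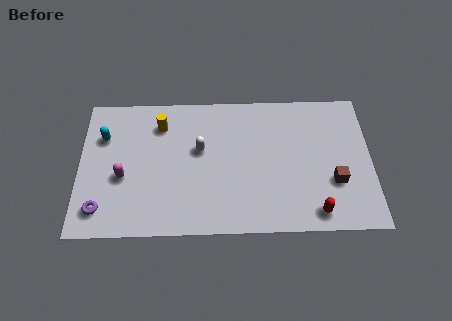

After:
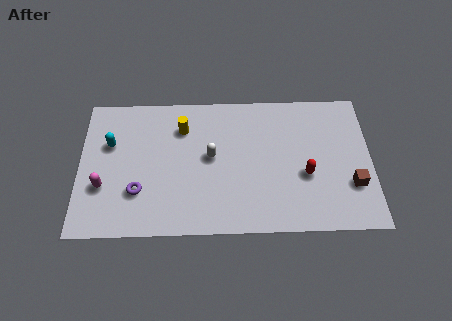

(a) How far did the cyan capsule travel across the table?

0.5

From (1.1, 5.3) to (1.4, 4.9), the cyan capsule covered √(0.3² + 0.4²) ≈ 0.5 units.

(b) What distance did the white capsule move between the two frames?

0.6

The white capsule was near (5.5, 4.5) before and (6.0, 4.1) after, so it travelled √(0.5² + 0.4²) ≈ 0.6 units.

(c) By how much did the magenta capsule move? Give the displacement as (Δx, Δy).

(-0.9, -0.5)

From the two frames, the magenta capsule sits at roughly (2.0, 3.1) before and (1.1, 2.6) after.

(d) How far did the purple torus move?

1.9

From (1.0, 1.4) to (2.7, 2.3), the purple torus covered √(1.7² + 0.9²) ≈ 1.9 units.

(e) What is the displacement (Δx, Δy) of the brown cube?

(0.8, -0.2)

The brown cube was at about (11.6, 2.6) and moved to about (12.4, 2.4).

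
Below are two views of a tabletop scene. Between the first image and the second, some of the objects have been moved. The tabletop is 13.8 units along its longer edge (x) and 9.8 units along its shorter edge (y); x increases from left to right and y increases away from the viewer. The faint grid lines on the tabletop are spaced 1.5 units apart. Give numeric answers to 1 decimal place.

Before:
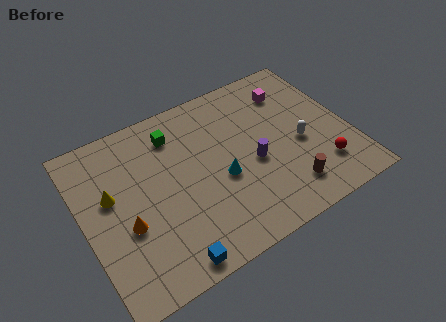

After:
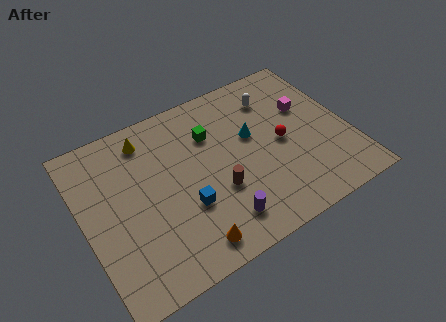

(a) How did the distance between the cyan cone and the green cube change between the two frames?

-1.9

They were about 4.2 units apart before and 2.3 after — 1.9 units closer together.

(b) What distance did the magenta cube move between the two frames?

1.5

From (11.3, 7.6) to (11.9, 6.2), the magenta cube covered √(0.6² + 1.4²) ≈ 1.5 units.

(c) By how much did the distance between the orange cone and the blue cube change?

-1.3

The distance was about 3.4 in the first image and 2.1 in the second, so they moved 1.3 units closer together.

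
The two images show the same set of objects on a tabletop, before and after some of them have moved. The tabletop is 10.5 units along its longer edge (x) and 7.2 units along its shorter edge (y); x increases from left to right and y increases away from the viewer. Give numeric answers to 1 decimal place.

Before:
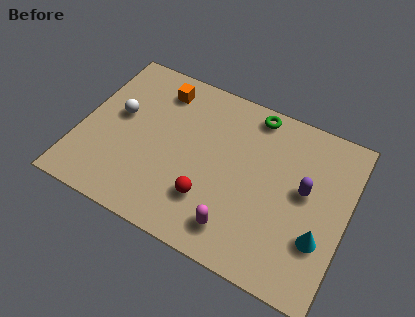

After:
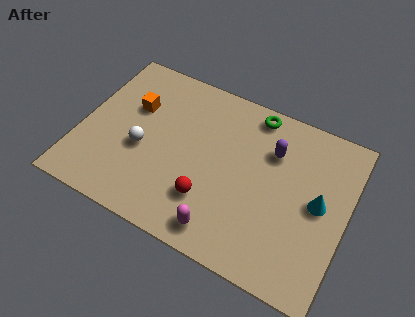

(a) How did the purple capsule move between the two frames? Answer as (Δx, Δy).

(-1.4, 1.1)

The purple capsule started near (8.8, 4.0) and ended near (7.4, 5.1).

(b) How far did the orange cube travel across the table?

1.5

From (2.8, 5.9) to (1.9, 4.7), the orange cube covered √(0.9² + 1.2²) ≈ 1.5 units.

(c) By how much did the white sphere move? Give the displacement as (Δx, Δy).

(1.1, -1.1)

The white sphere started near (1.4, 4.1) and ended near (2.5, 3.0).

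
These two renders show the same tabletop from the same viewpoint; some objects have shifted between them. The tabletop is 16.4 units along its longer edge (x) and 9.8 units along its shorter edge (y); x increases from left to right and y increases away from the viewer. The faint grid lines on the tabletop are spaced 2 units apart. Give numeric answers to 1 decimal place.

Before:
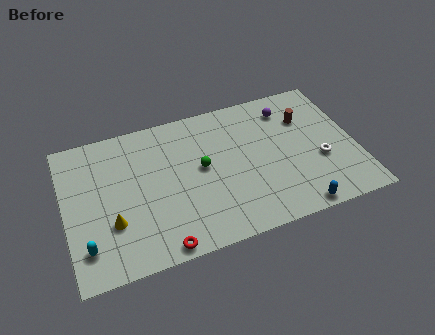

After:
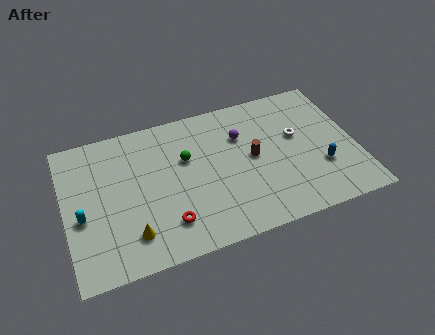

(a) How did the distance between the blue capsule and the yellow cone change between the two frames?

+0.5

They were about 10.4 units apart before and 10.9 after — 0.5 units further apart.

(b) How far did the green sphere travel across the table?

1.2

The green sphere was near (7.7, 5.3) before and (6.9, 6.2) after, so it travelled √(0.8² + 0.9²) ≈ 1.2 units.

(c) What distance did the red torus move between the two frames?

1.5

The red torus was near (5.0, 0.8) before and (5.5, 2.2) after, so it travelled √(0.5² + 1.4²) ≈ 1.5 units.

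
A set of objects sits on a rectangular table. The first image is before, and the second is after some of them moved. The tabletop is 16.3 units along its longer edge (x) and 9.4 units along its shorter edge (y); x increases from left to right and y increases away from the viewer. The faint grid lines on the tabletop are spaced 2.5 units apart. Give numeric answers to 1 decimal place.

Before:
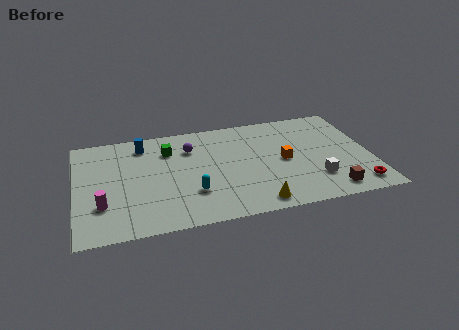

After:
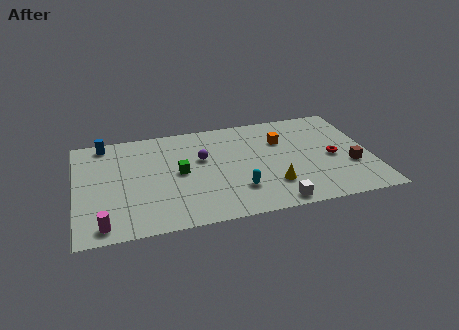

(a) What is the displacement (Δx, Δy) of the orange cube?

(0.0, 1.9)

The orange cube was at about (11.5, 4.6) and moved to about (11.5, 6.5).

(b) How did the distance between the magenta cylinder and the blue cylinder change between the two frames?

+1.8

They were about 5.5 units apart before and 7.3 after — 1.8 units further apart.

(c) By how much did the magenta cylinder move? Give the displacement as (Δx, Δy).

(0.0, -1.7)

The magenta cylinder started near (1.4, 2.8) and ended near (1.4, 1.1).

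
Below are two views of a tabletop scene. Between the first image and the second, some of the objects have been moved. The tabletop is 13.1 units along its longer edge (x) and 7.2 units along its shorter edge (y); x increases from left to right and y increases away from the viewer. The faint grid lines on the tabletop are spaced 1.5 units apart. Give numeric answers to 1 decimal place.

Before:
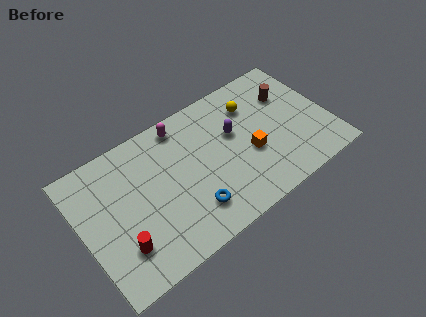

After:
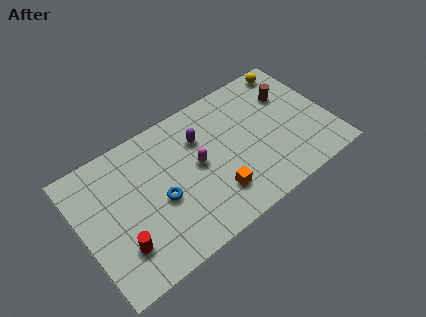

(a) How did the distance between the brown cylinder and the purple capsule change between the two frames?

+1.6

Before: roughly 3.2 units apart; after: 4.8. That's 1.6 units further apart.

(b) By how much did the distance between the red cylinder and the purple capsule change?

-1.2

Before: roughly 7.0 units apart; after: 5.8. That's 1.2 units closer together.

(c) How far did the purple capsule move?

1.8

The purple capsule moved from about (8.2, 4.4) to (6.5, 5.1), a distance of √(1.7² + 0.7²) ≈ 1.8.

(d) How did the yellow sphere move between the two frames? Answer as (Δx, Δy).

(2.4, 1.0)

From the two frames, the yellow sphere sits at roughly (9.4, 5.4) before and (11.8, 6.4) after.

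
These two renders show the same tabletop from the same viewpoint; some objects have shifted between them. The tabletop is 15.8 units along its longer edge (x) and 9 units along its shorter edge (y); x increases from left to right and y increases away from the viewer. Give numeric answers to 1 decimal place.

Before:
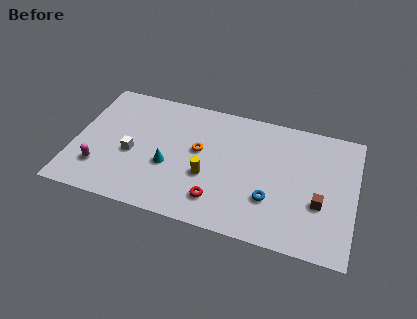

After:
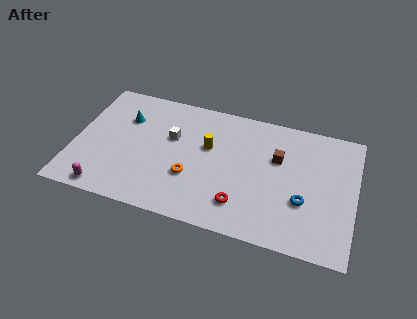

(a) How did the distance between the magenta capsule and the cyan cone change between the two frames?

+1.4

They were about 4.0 units apart before and 5.4 after — 1.4 units further apart.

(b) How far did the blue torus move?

1.8

From (11.2, 2.8) to (13.0, 3.2), the blue torus covered √(1.8² + 0.4²) ≈ 1.8 units.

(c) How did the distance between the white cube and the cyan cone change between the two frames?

+0.7

The distance was about 2.1 in the first image and 2.8 in the second, so they moved 0.7 units further apart.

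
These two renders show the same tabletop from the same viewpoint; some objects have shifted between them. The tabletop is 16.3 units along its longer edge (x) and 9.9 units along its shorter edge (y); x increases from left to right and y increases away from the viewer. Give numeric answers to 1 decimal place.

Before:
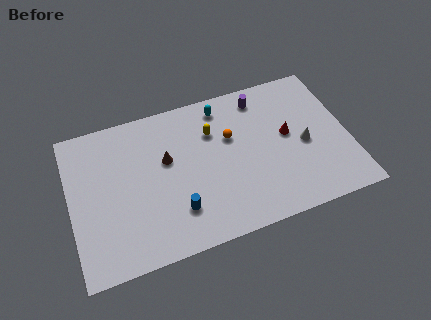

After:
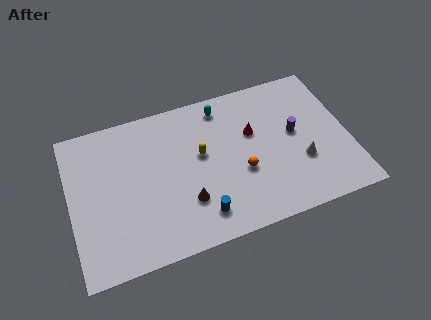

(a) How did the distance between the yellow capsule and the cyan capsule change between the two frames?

+1.5

The distance was about 1.7 in the first image and 3.2 in the second, so they moved 1.5 units further apart.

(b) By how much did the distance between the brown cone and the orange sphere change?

-0.4

The distance was about 3.8 in the first image and 3.4 in the second, so they moved 0.4 units closer together.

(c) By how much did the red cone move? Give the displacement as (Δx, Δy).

(-2.0, 0.8)

From the two frames, the red cone sits at roughly (12.8, 5.4) before and (10.8, 6.2) after.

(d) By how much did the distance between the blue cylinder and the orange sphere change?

-1.9

Before: roughly 5.2 units apart; after: 3.3. That's 1.9 units closer together.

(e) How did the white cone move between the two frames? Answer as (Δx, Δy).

(-0.3, -1.1)

The white cone was at about (13.7, 4.5) and moved to about (13.4, 3.4).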